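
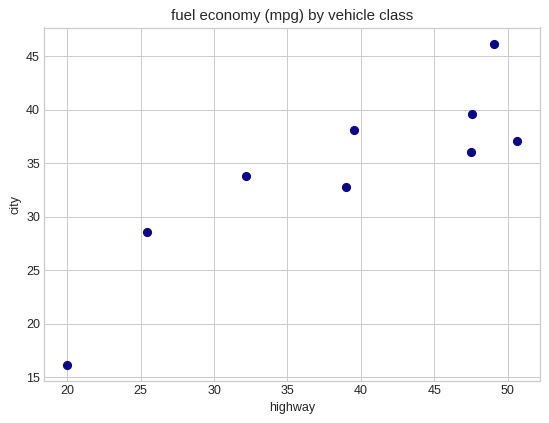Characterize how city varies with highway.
Points are positively correlated; strong (|r| ≈ 0.9).

positive, strong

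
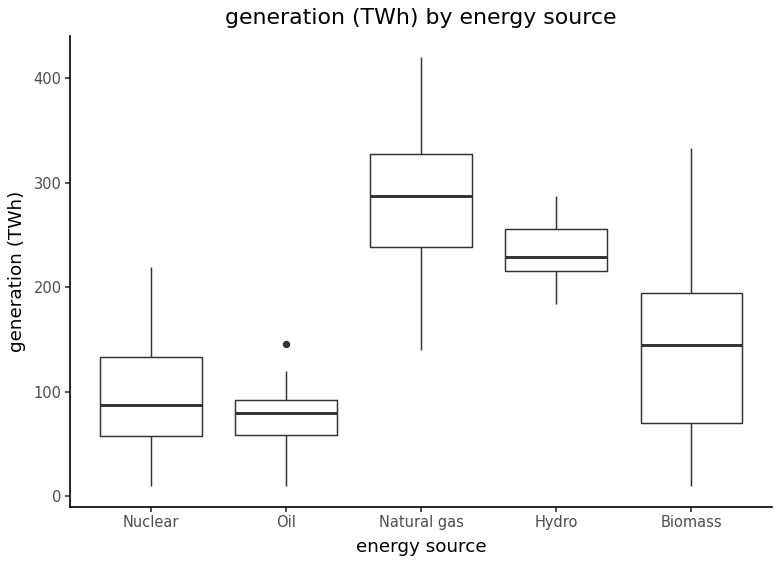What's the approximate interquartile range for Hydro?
≈ 40

Q3 ≈ 260, Q1 ≈ 220; IQR ≈ 40.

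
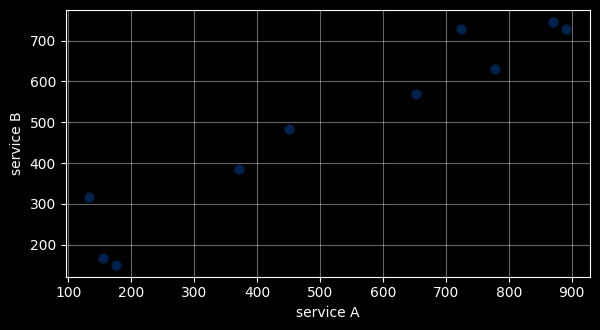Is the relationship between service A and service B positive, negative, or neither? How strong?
positive, strong

Points are positively correlated; strong (|r| ≈ 1.0).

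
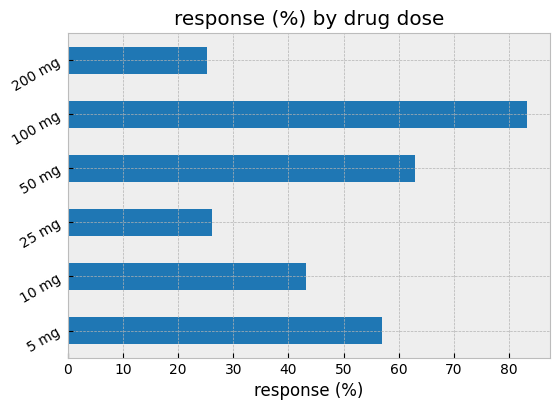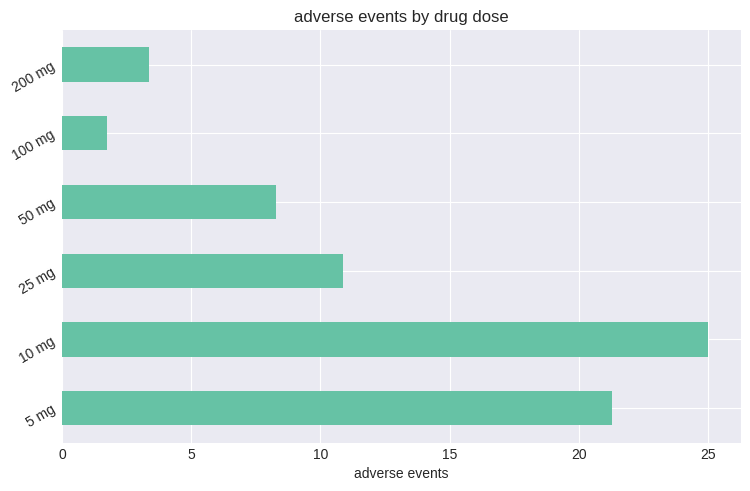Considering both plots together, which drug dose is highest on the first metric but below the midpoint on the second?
Chart 2 median adverse events ≈ 10; below-median drug doses: 50 mg, 100 mg, 200 mg. Among those, 100 mg has the highest response (%) (≈ 80).

100 mg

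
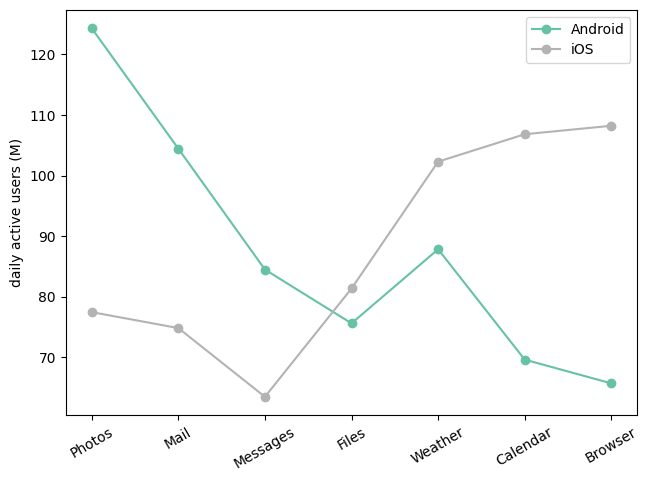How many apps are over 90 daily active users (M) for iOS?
Above 90: Weather, Calendar, Browser.

3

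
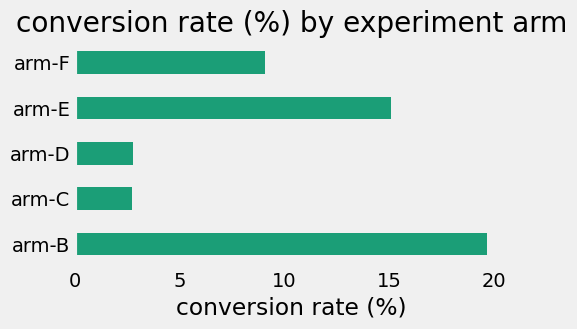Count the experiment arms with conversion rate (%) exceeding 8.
Above 8: arm-B, arm-E, arm-F.

3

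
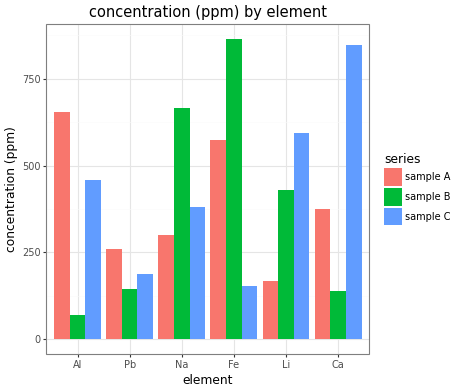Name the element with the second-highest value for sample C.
Li

Top 3 for sample C: Ca ≈ 800, Li ≈ 600, Al ≈ 500.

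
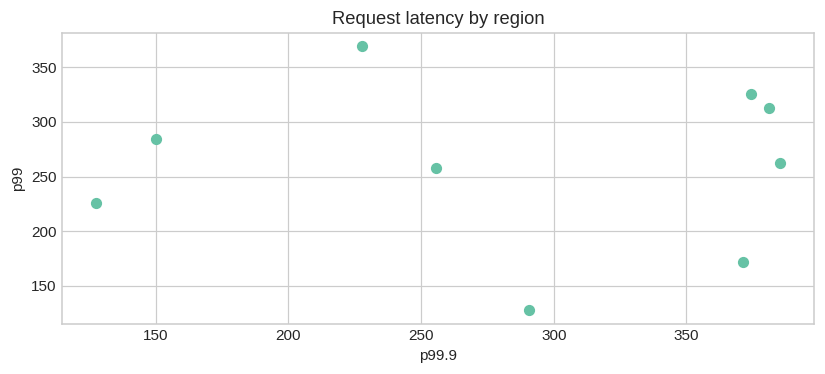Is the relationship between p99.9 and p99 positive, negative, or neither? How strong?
no clear correlation

Points are roughly uncorrelated; weak (|r| ≈ 0.0).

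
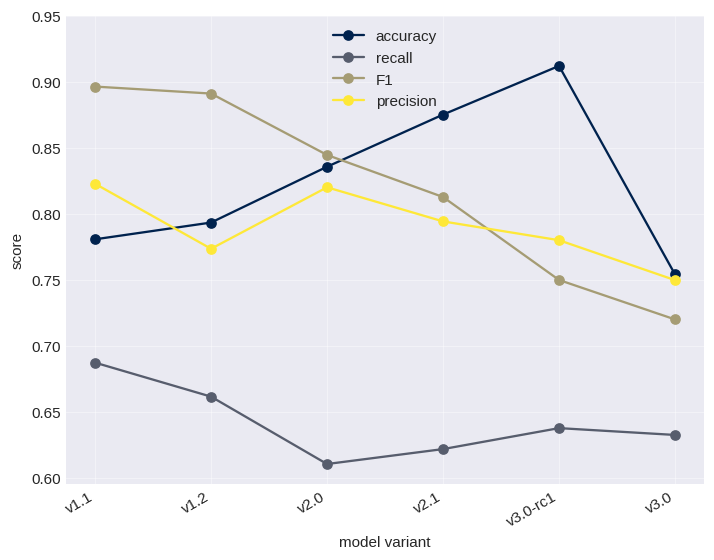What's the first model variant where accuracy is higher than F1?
v2.1

v2.0: accuracy ≈ 0.85 vs F1 ≈ 0.85 (not yet); v2.1: accuracy ≈ 0.85 vs F1 ≈ 0.80 (first crossover).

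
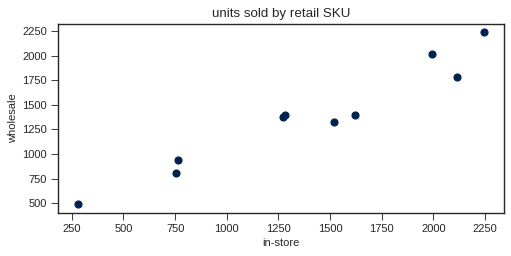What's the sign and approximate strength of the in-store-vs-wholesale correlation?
Points are positively correlated; strong (|r| ≈ 1.0).

positive, strong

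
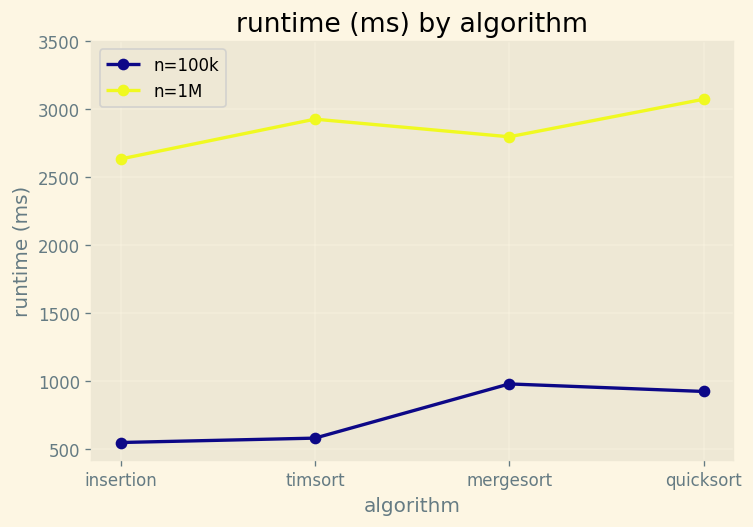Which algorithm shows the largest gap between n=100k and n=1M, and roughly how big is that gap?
timsort, ≈ 2500 ms

timsort: n=100k ≈ 500, n=1M ≈ 3000 → gap ≈ 2500. Next-largest (quicksort) is only ≈ 2000.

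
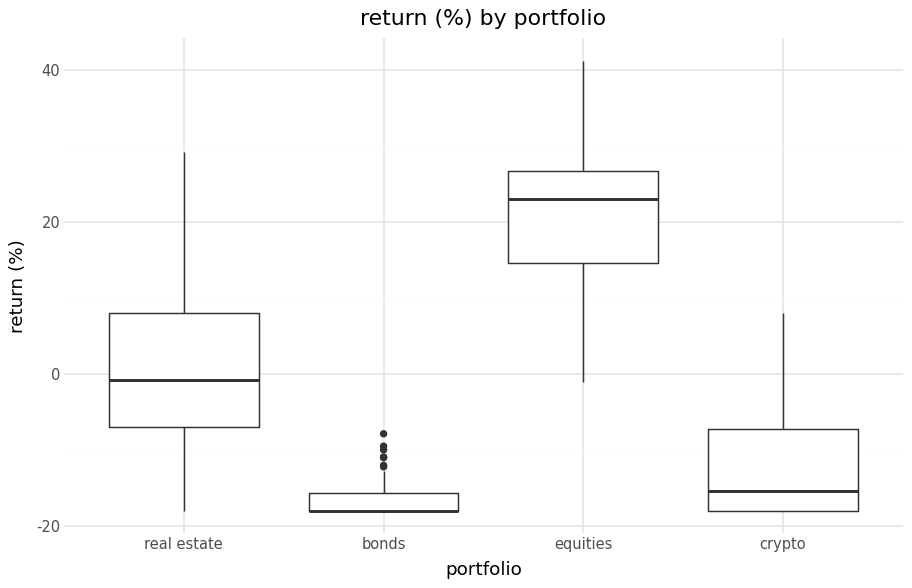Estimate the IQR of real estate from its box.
≈ 15

Q3 ≈ 10, Q1 ≈ -5; IQR ≈ 15.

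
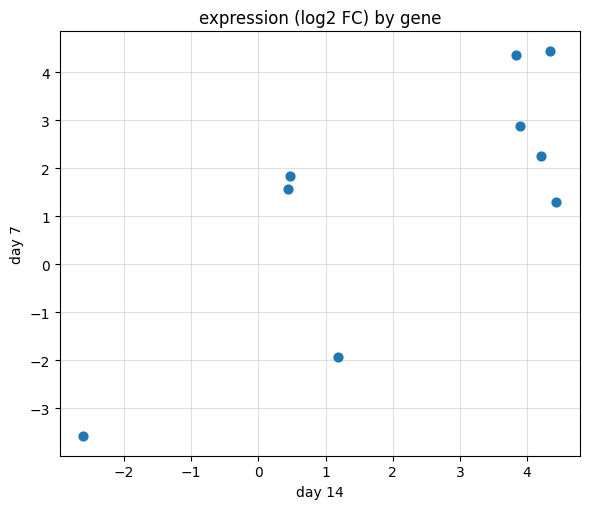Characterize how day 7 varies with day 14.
Points are positively correlated; strong (|r| ≈ 0.8).

positive, strong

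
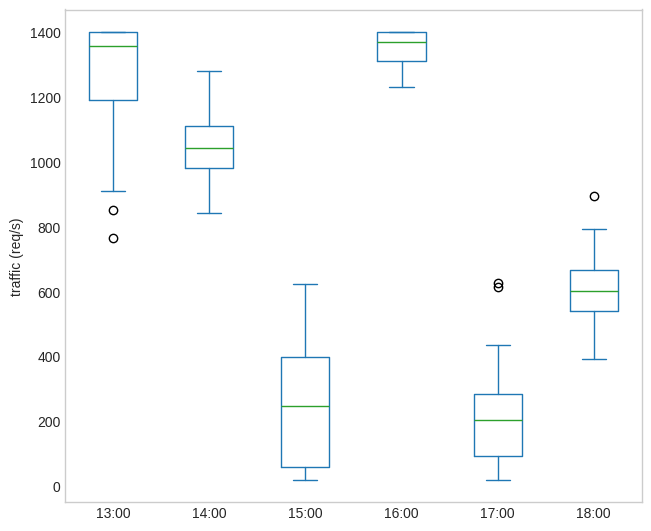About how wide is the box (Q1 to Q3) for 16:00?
Q3 ≈ 1400, Q1 ≈ 1300; IQR ≈ 100.

≈ 100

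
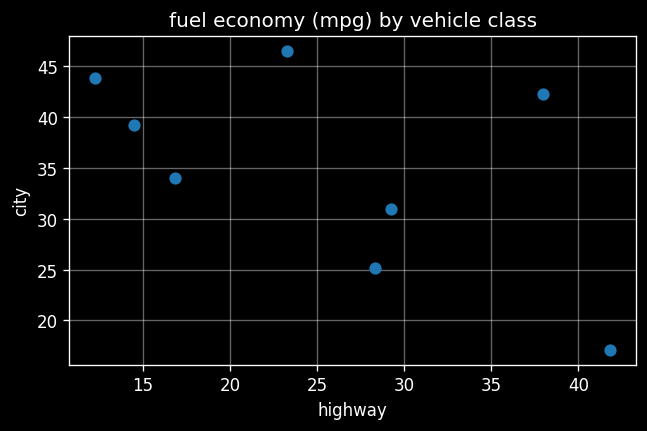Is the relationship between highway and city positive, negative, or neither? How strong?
negative, moderate

Points are negatively correlated; moderate (|r| ≈ 0.6).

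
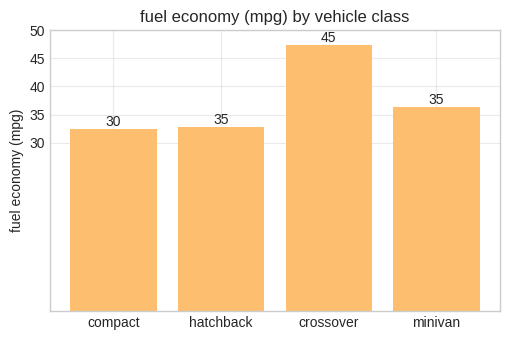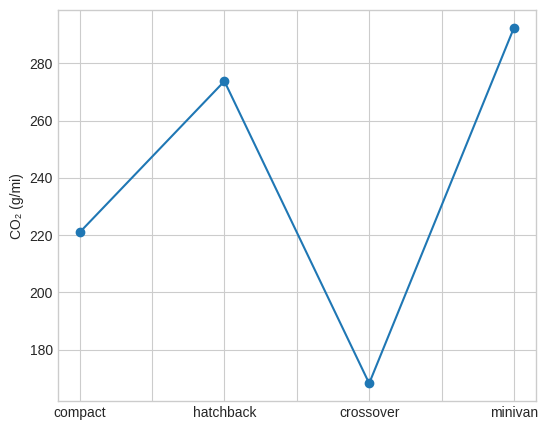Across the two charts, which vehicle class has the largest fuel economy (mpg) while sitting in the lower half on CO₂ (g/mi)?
Chart 2 median CO₂ (g/mi) ≈ 250; below-median vehicle classes: compact, crossover. Among those, crossover has the highest fuel economy (mpg) (≈ 45).

crossover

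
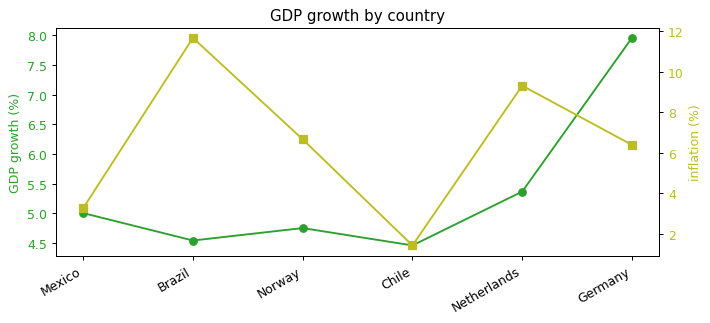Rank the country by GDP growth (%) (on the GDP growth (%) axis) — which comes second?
Netherlands

Top 3 (on the GDP growth (%) axis): Germany ≈ 8.0, Netherlands ≈ 5.5, Mexico ≈ 5.0.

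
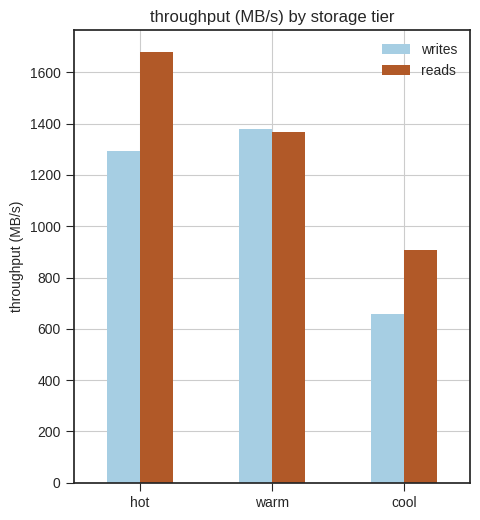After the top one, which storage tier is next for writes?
Top 3 for writes: warm ≈ 1400, hot ≈ 1200, cool ≈ 600.

hot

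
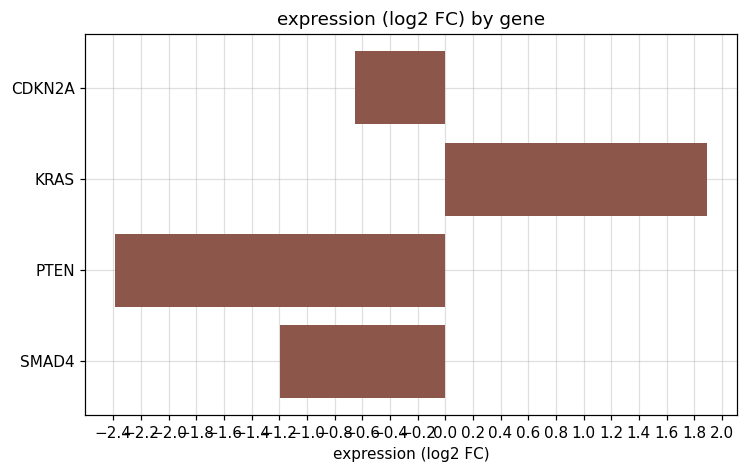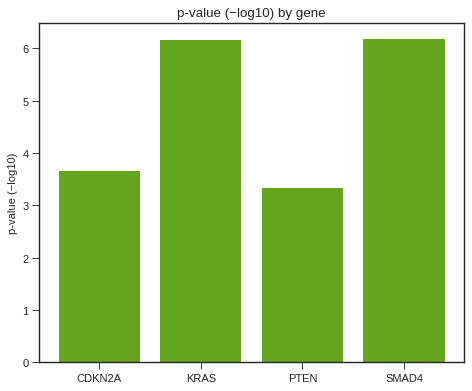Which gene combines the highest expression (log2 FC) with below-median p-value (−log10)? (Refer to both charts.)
CDKN2A

Chart 2 median p-value (−log10) ≈ 5; below-median genes: CDKN2A, PTEN. Among those, CDKN2A has the highest expression (log2 FC) (≈ -0.6).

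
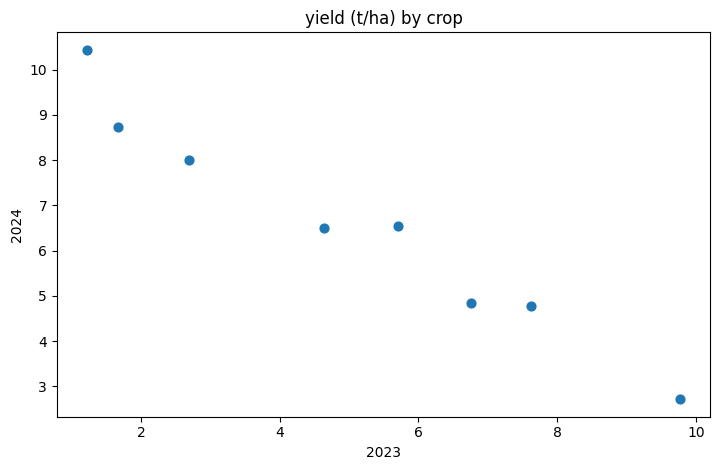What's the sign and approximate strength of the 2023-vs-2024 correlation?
negative, strong

Points are negatively correlated; strong (|r| ≈ 1.0).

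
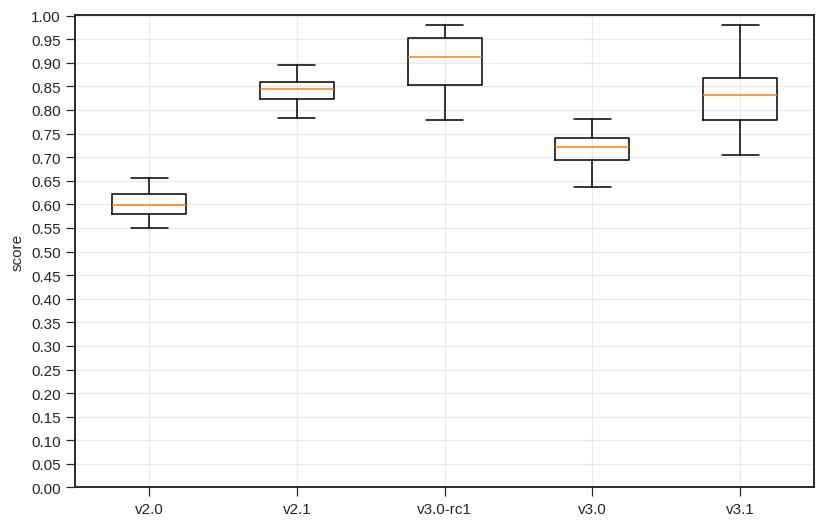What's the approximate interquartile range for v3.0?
Q3 ≈ 0.75, Q1 ≈ 0.70; IQR ≈ 0.05.

≈ 0.05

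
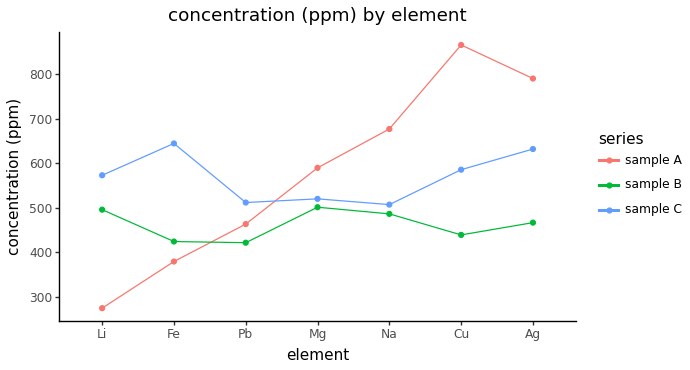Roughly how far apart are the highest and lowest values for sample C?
Max Fe ≈ 650, min Na ≈ 500; range ≈ 150.

≈ 150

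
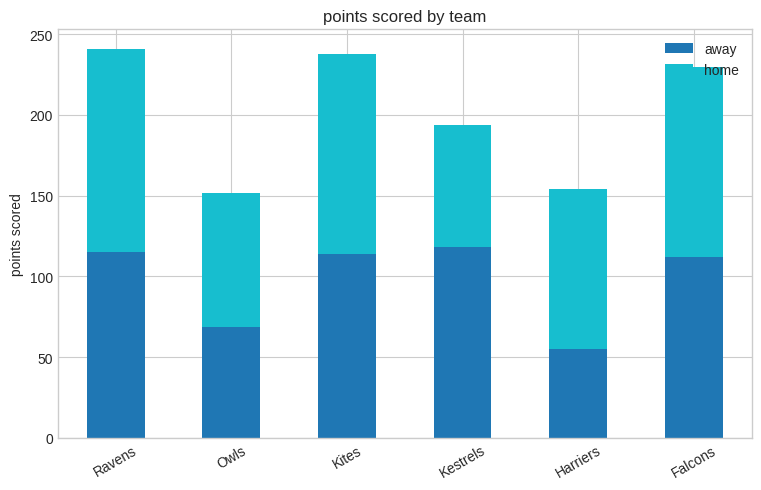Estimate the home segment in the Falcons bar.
≈ 125

home top ≈ 225, bottom ≈ 100; segment ≈ 125.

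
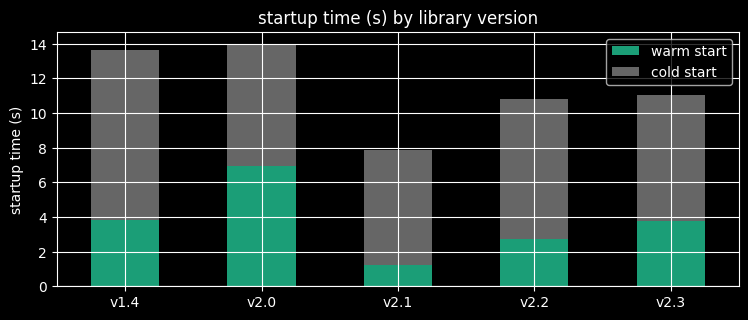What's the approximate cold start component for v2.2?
≈ 8

cold start top ≈ 10, bottom ≈ 2; segment ≈ 8.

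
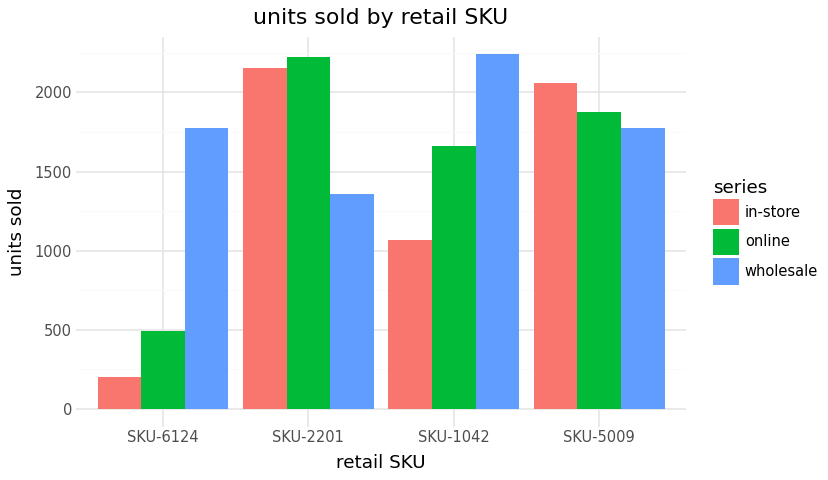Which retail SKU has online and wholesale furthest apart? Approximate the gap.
SKU-6124: online ≈ 400, wholesale ≈ 1800 → gap ≈ 1400. Next-largest (SKU-2201) is only ≈ 800.

SKU-6124, ≈ 1400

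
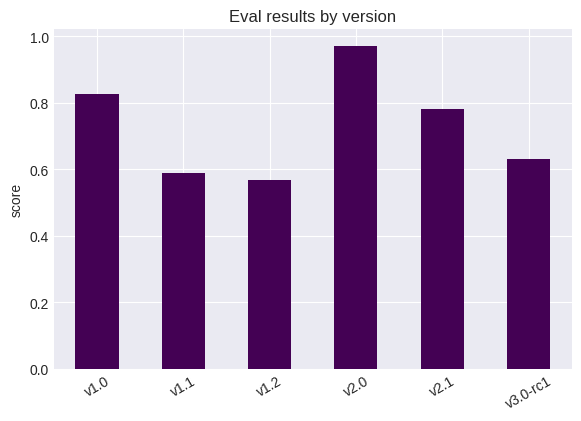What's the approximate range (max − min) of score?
≈ 0.4

Max v2.0 ≈ 1.0, min v1.2 ≈ 0.6; range ≈ 0.4.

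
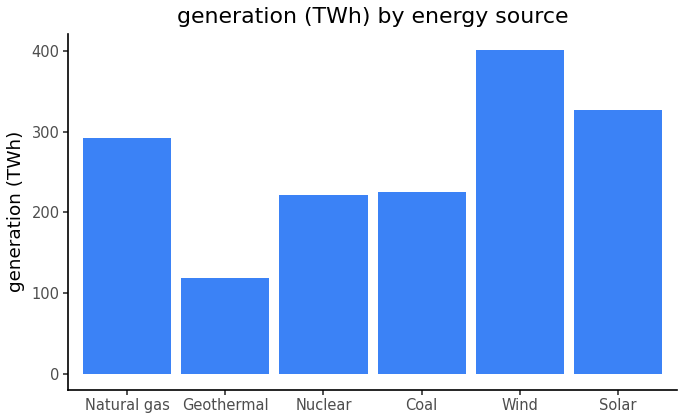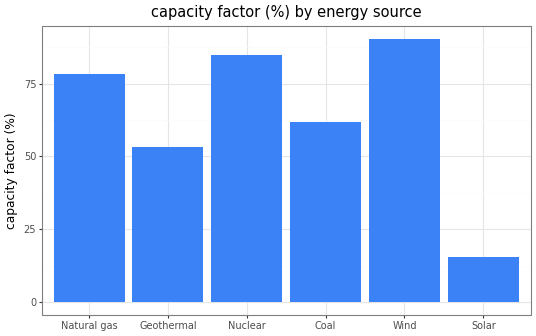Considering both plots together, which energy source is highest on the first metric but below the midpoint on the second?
Solar

Chart 2 median capacity factor (%) ≈ 70; below-median energy sources: Geothermal, Coal, Solar. Among those, Solar has the highest generation (TWh) (≈ 350).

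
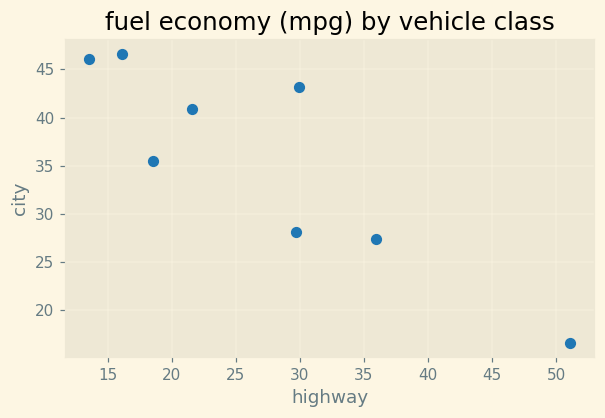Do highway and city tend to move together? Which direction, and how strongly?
negative, strong

Points are negatively correlated; strong (|r| ≈ 0.9).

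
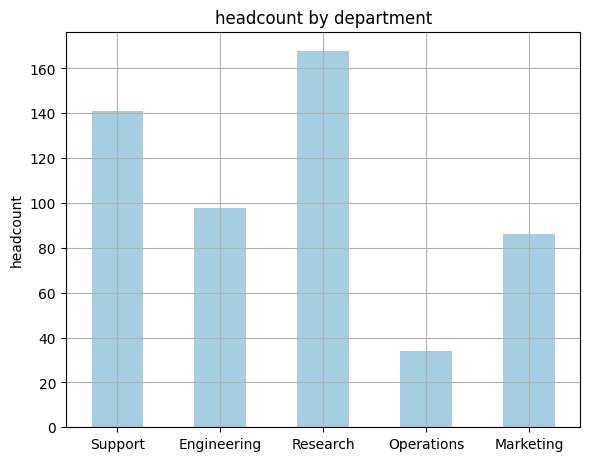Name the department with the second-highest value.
Support

Top 3: Research ≈ 160, Support ≈ 140, Engineering ≈ 100.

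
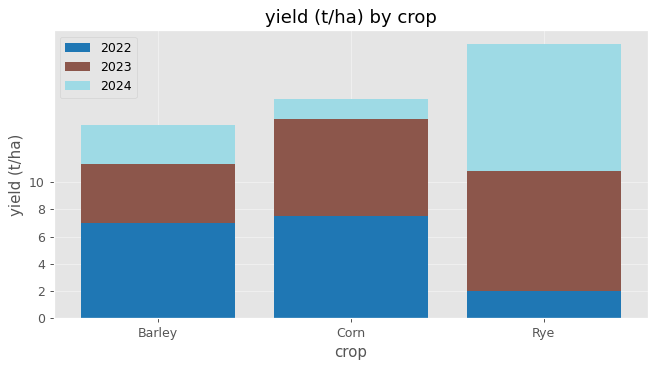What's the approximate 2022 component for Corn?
≈ 8

2022 top ≈ 8, bottom ≈ 0; segment ≈ 8.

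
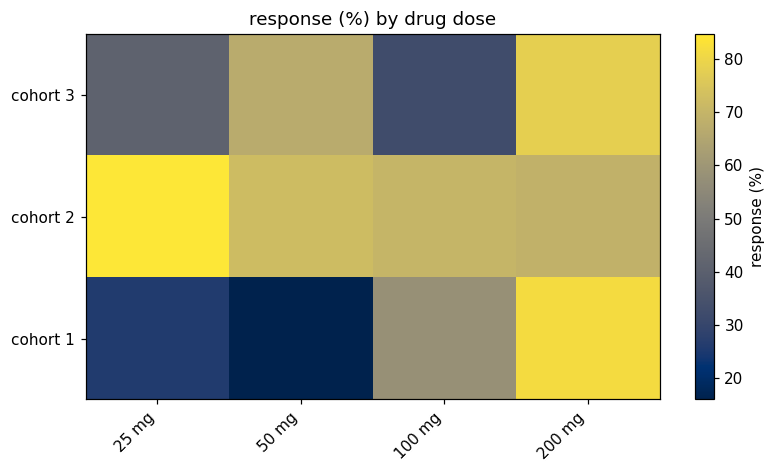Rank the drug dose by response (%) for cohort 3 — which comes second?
Top 3 for cohort 3: 200 mg ≈ 80, 50 mg ≈ 70, 25 mg ≈ 40.

50 mg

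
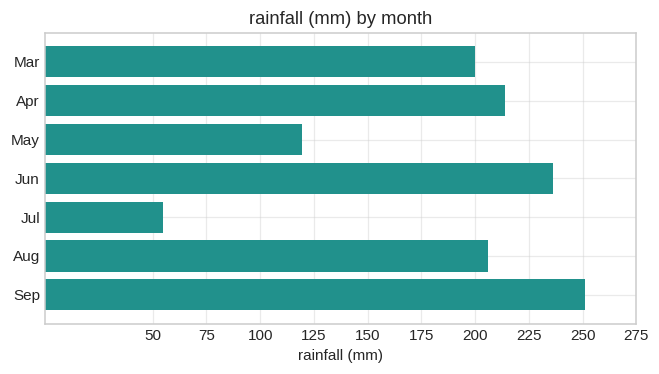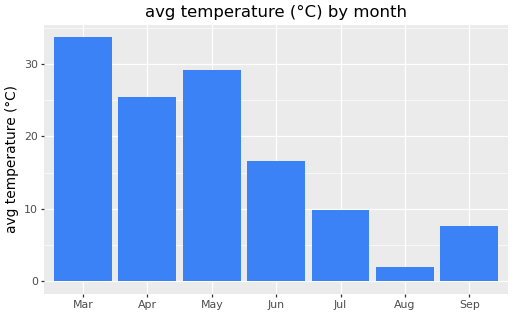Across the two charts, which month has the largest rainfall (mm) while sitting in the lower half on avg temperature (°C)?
Chart 2 median avg temperature (°C) ≈ 15; below-median months: Jul, Aug, Sep. Among those, Sep has the highest rainfall (mm) (≈ 250).

Sep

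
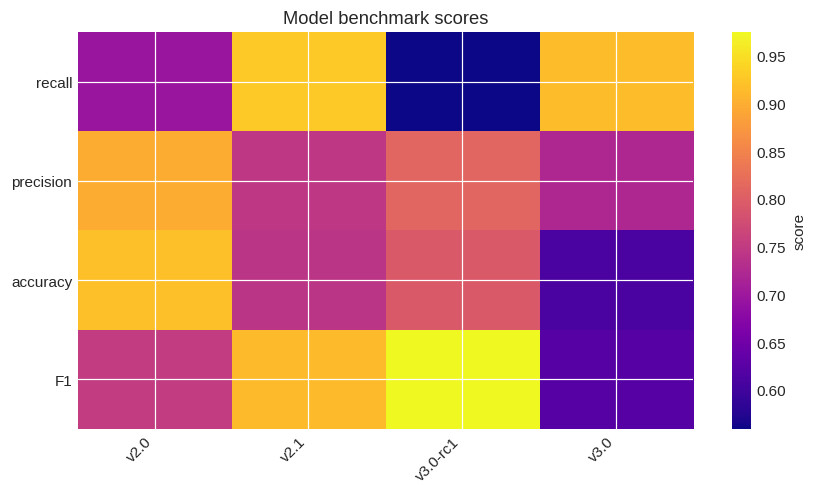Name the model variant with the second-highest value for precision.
Top 3 for precision: v2.0 ≈ 0.90, v3.0-rc1 ≈ 0.80, v2.1 ≈ 0.75.

v3.0-rc1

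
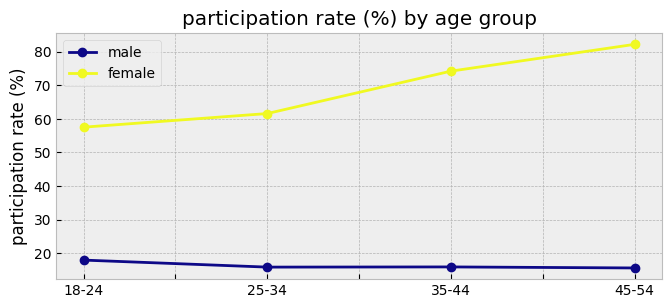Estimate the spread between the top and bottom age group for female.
≈ 20

Max 45-54 ≈ 80, min 18-24 ≈ 60; range ≈ 20.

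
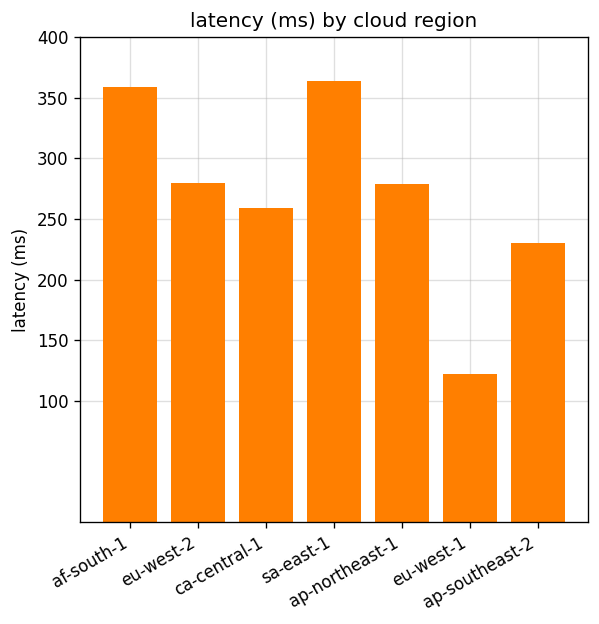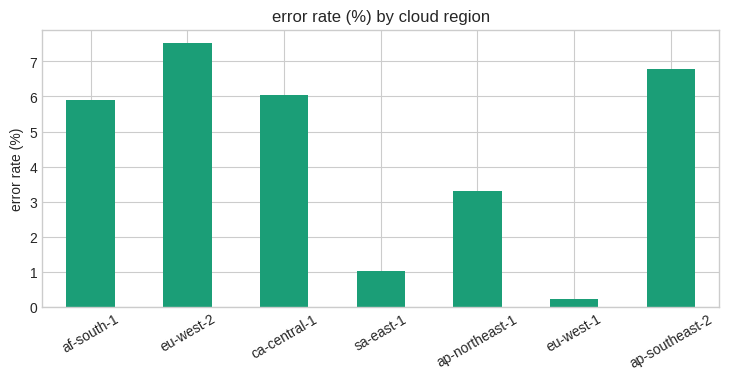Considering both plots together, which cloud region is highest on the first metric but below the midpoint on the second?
sa-east-1

Chart 2 median error rate (%) ≈ 6; below-median cloud regions: sa-east-1, ap-northeast-1, eu-west-1. Among those, sa-east-1 has the highest latency (ms) (≈ 350).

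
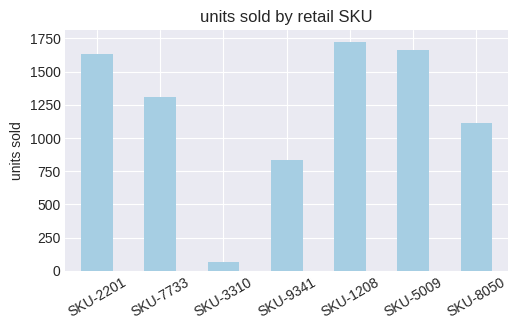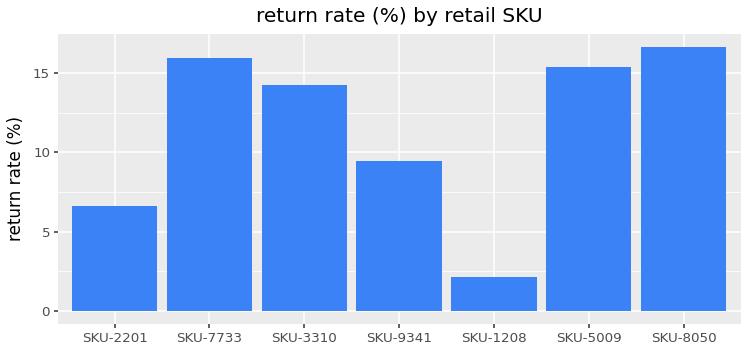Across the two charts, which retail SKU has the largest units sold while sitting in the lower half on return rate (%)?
SKU-1208

Chart 2 median return rate (%) ≈ 14; below-median retail SKUs: SKU-2201, SKU-9341, SKU-1208. Among those, SKU-1208 has the highest units sold (≈ 1800).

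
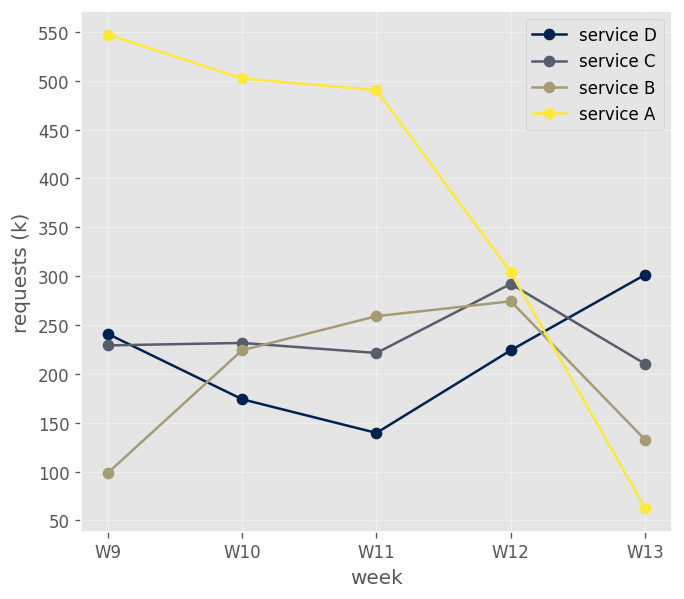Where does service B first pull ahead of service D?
W10

W9: service B ≈ 100 vs service D ≈ 250 (not yet); W10: service B ≈ 200 vs service D ≈ 150 (first crossover).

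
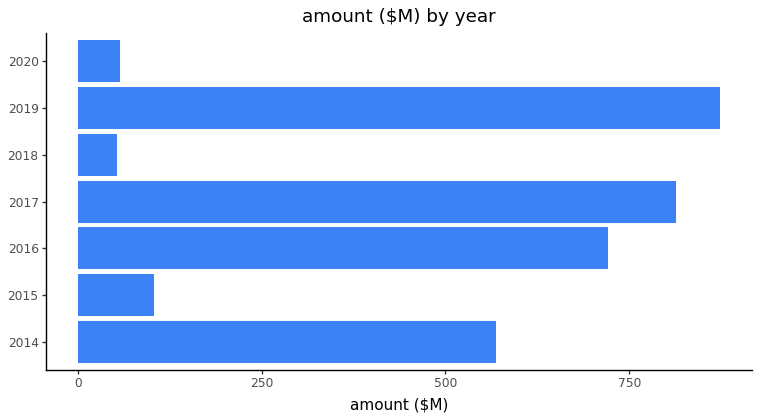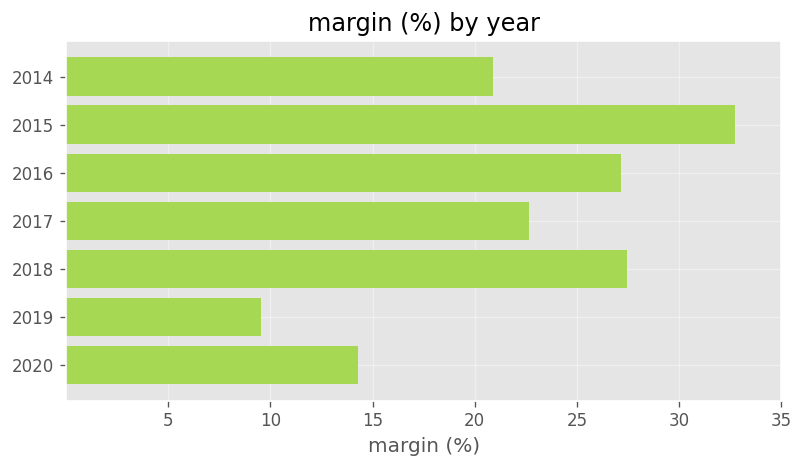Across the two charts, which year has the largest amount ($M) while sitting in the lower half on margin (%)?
Chart 2 median margin (%) ≈ 25; below-median years: 2014, 2019, 2020. Among those, 2019 has the highest amount ($M) (≈ 900).

2019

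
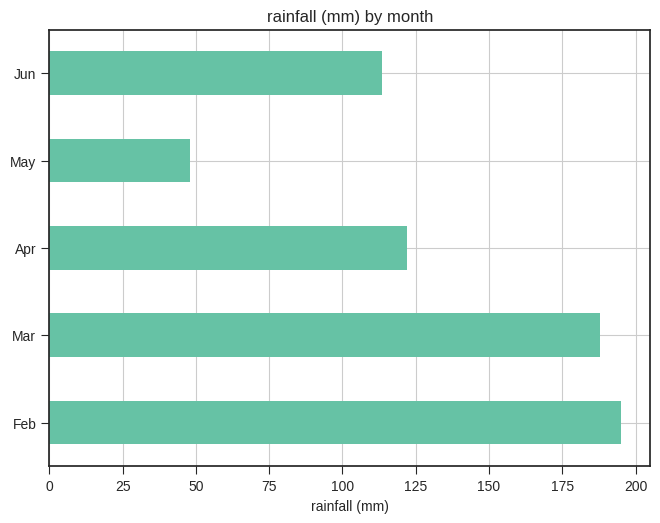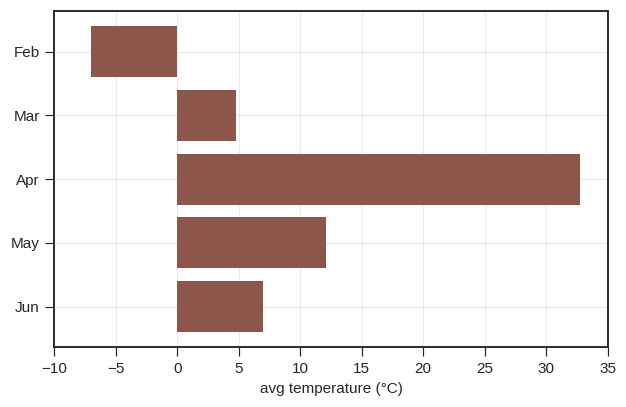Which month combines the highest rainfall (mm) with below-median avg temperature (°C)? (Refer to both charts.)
Feb

Chart 2 median avg temperature (°C) ≈ 5; below-median months: Feb, Mar. Among those, Feb has the highest rainfall (mm) (≈ 200).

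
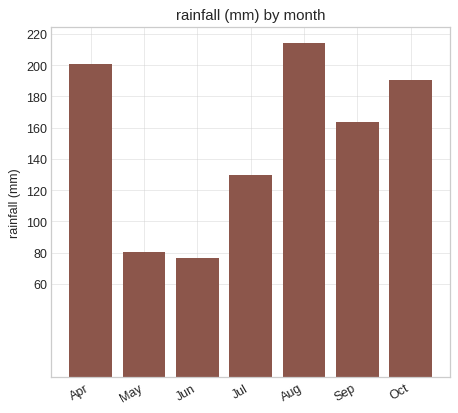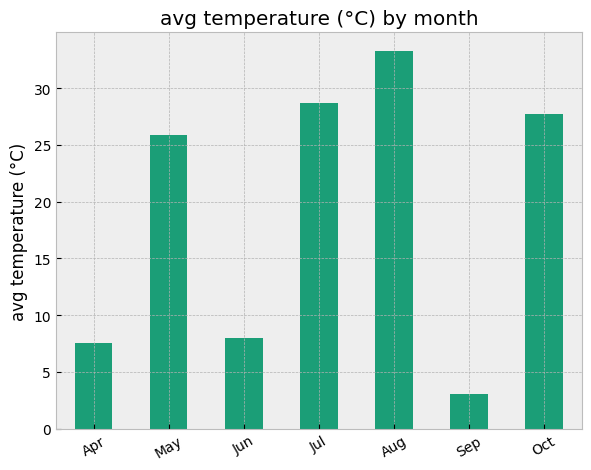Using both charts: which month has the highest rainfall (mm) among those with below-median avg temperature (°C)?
Chart 2 median avg temperature (°C) ≈ 25; below-median months: Apr, Jun, Sep. Among those, Apr has the highest rainfall (mm) (≈ 200).

Apr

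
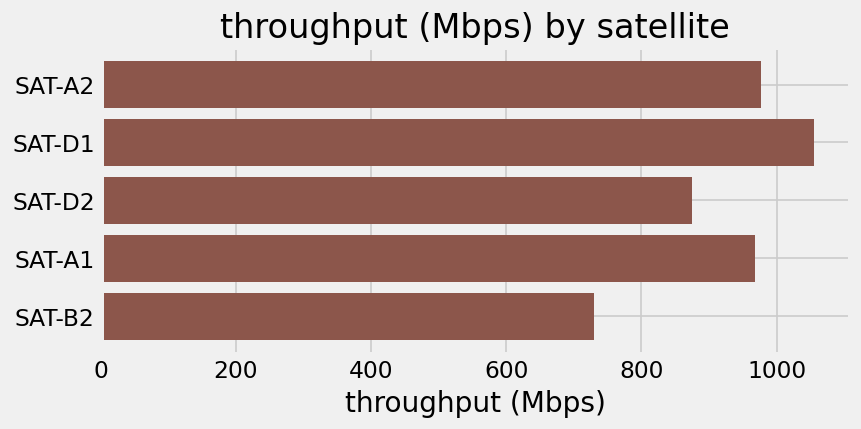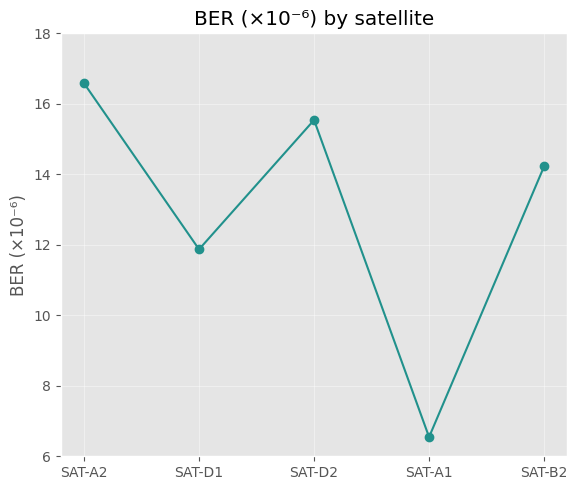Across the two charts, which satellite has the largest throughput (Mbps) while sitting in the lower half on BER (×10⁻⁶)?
Chart 2 median BER (×10⁻⁶) ≈ 14; below-median satellites: SAT-D1, SAT-A1. Among those, SAT-D1 has the highest throughput (Mbps) (≈ 1100).

SAT-D1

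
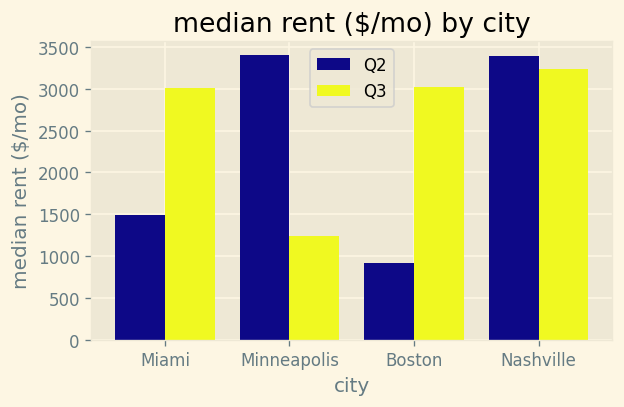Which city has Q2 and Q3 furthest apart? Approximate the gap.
Minneapolis: Q2 ≈ 3500, Q3 ≈ 1000 → gap ≈ 2500. Next-largest (Boston) is only ≈ 2000.

Minneapolis, ≈ 2500 $/mo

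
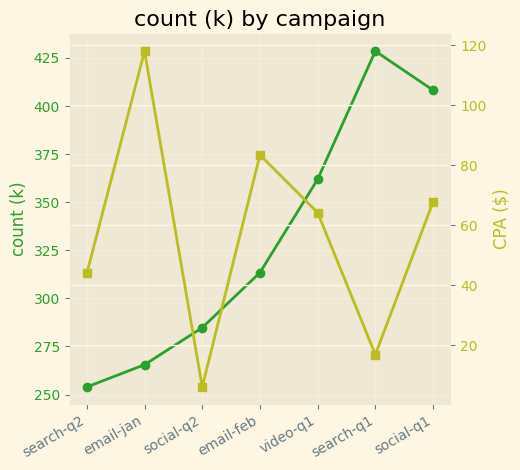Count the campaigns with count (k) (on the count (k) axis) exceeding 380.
2

Above 380: search-q1, social-q1.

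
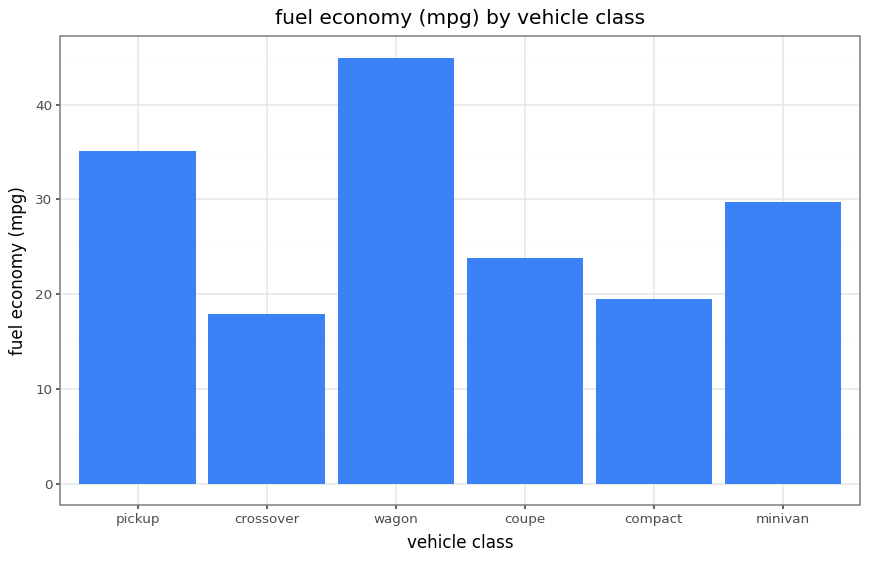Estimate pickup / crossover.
pickup ≈ 35, crossover ≈ 20; 35/20 ≈ 1.75.

≈ 1.75×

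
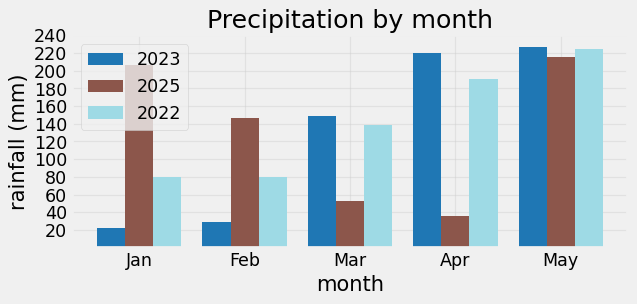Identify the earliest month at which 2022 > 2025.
Mar

Feb: 2022 ≈ 80 vs 2025 ≈ 140 (not yet); Mar: 2022 ≈ 140 vs 2025 ≈ 60 (first crossover).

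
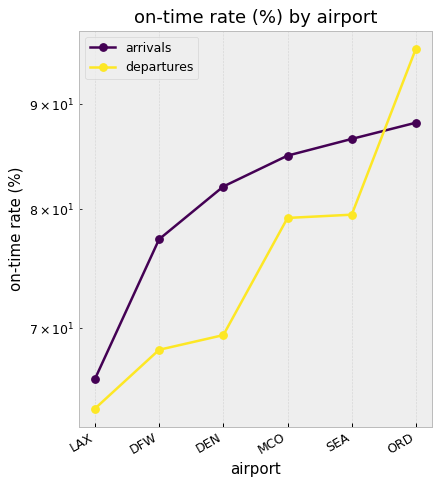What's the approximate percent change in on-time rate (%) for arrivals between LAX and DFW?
LAX ≈ 65, DFW ≈ 75; (75 − 65) / 65 ≈ +15.4%.

≈ +15.4%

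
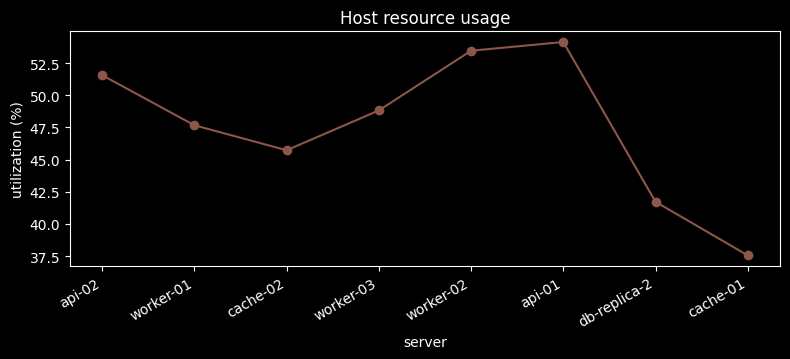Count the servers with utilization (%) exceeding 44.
6

Above 44: api-02, worker-01, cache-02, worker-03, worker-02, api-01.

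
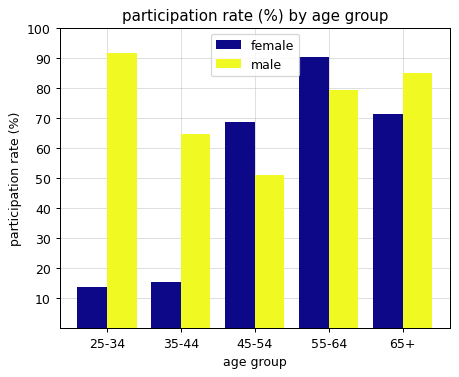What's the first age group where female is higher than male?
35-44: female ≈ 20 vs male ≈ 60 (not yet); 45-54: female ≈ 70 vs male ≈ 50 (first crossover).

45-54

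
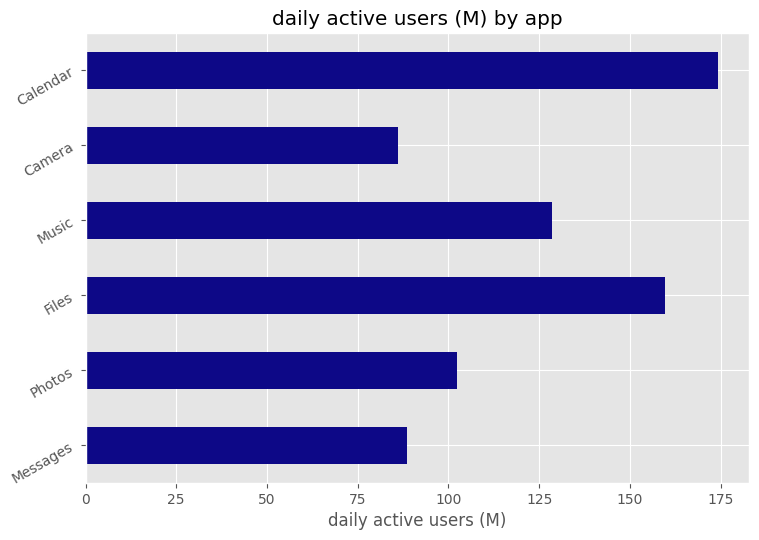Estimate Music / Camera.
≈ 1.5×

Music ≈ 120, Camera ≈ 80; 120/80 ≈ 1.5.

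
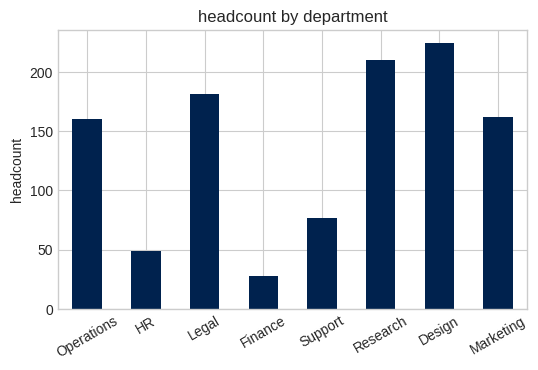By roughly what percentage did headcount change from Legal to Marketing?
≈ -11.1%

Legal ≈ 180, Marketing ≈ 160; (160 − 180) / 180 ≈ -11.1%.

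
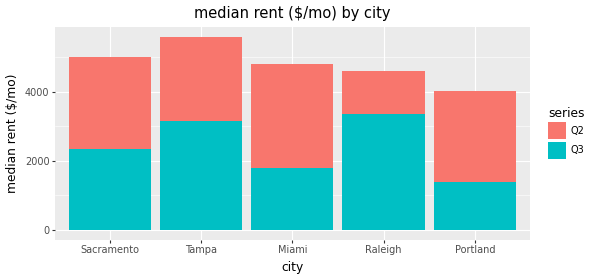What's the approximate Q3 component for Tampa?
≈ 3000

Q3 top ≈ 3000, bottom ≈ 0; segment ≈ 3000.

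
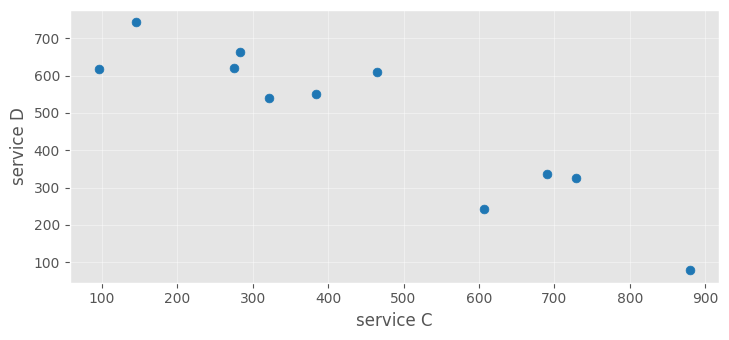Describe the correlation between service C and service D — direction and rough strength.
negative, strong

Points are negatively correlated; strong (|r| ≈ 0.9).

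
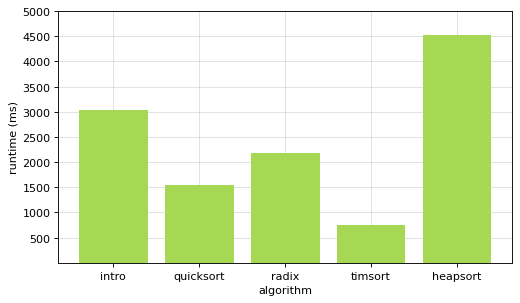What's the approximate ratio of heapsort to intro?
≈ 1.5×

heapsort ≈ 4500, intro ≈ 3000; 4500/3000 ≈ 1.5.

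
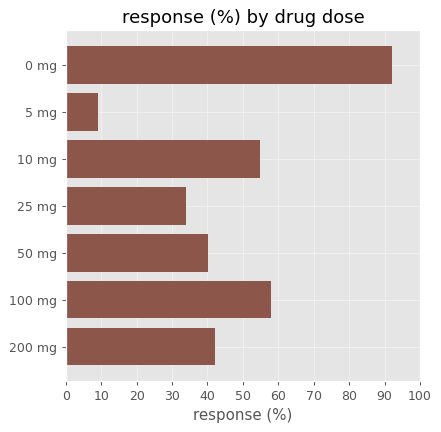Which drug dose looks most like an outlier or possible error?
0 mg ≈ 90; the rest sit between ≈ 10 and ≈ 60.

0 mg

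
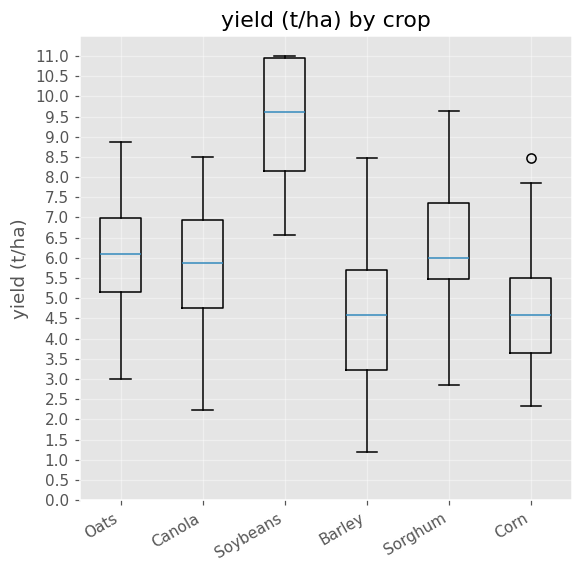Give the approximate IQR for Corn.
≈ 2.0

Q3 ≈ 5.5, Q1 ≈ 3.5; IQR ≈ 2.0.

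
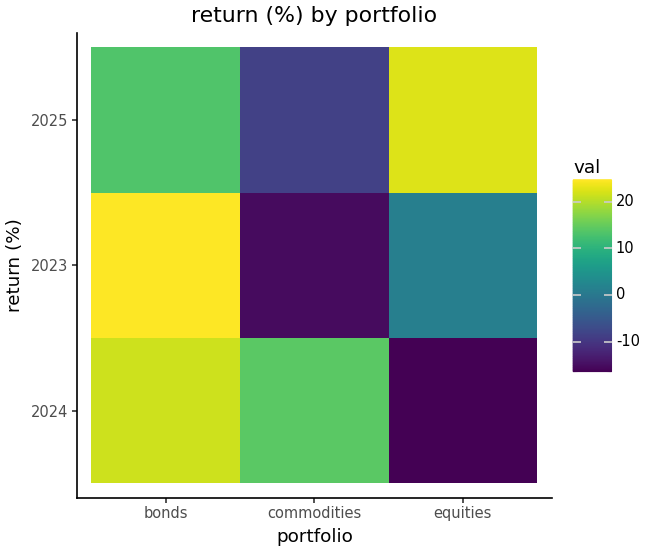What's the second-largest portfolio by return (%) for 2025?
bonds

Top 3 for 2025: equities ≈ 25, bonds ≈ 15, commodities ≈ -10.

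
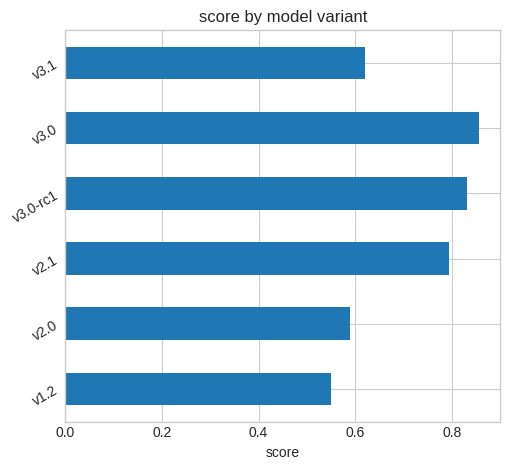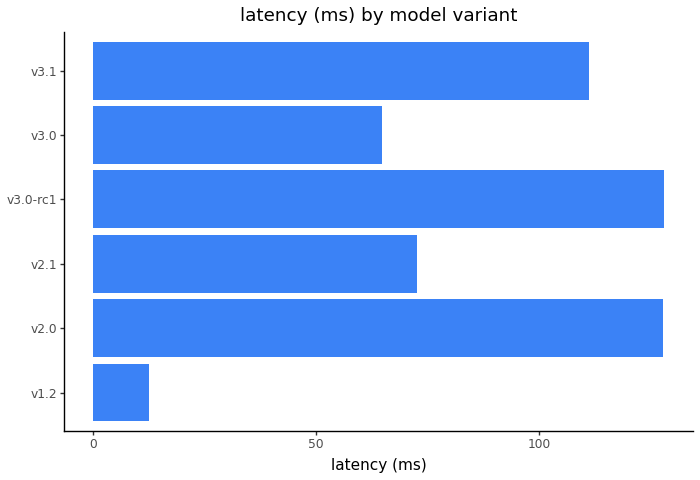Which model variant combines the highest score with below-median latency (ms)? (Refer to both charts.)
v3.0

Chart 2 median latency (ms) ≈ 100; below-median model variants: v1.2, v2.1, v3.0. Among those, v3.0 has the highest score (≈ 0.9).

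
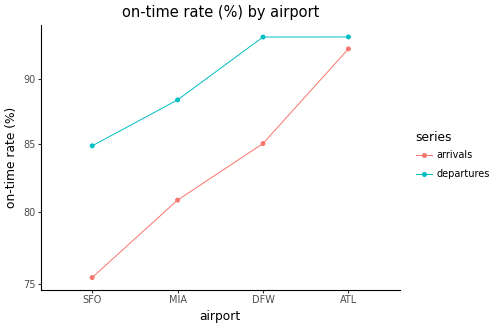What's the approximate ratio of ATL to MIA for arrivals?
≈ 1.15×

ATL ≈ 92, MIA ≈ 80; 92/80 ≈ 1.15.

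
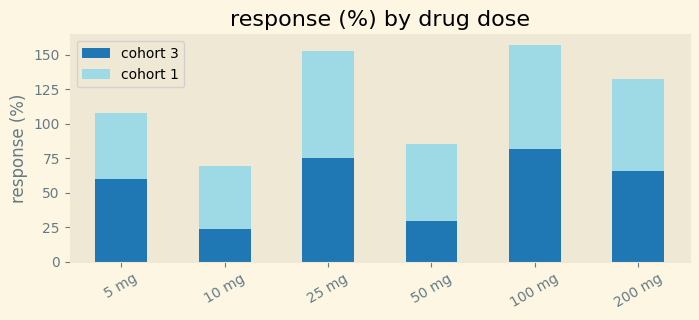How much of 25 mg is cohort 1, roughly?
≈ 80

cohort 1 top ≈ 160, bottom ≈ 80; segment ≈ 80.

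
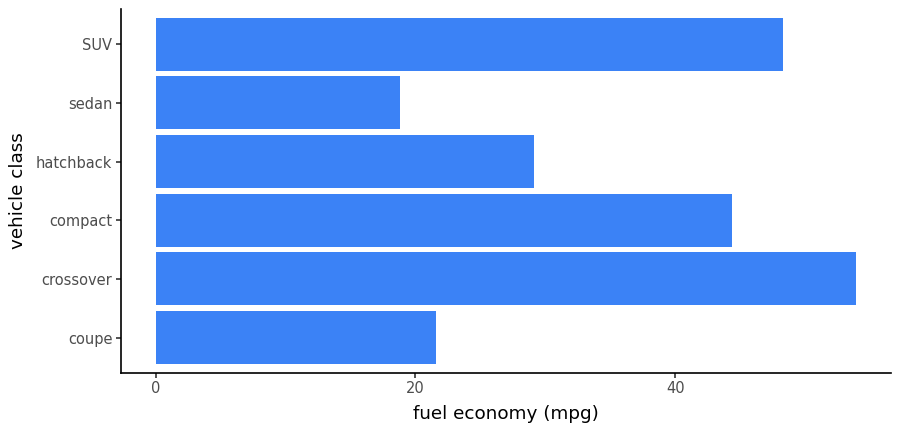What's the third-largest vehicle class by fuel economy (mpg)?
compact

Top 4: crossover ≈ 55, SUV ≈ 50, compact ≈ 45, hatchback ≈ 30.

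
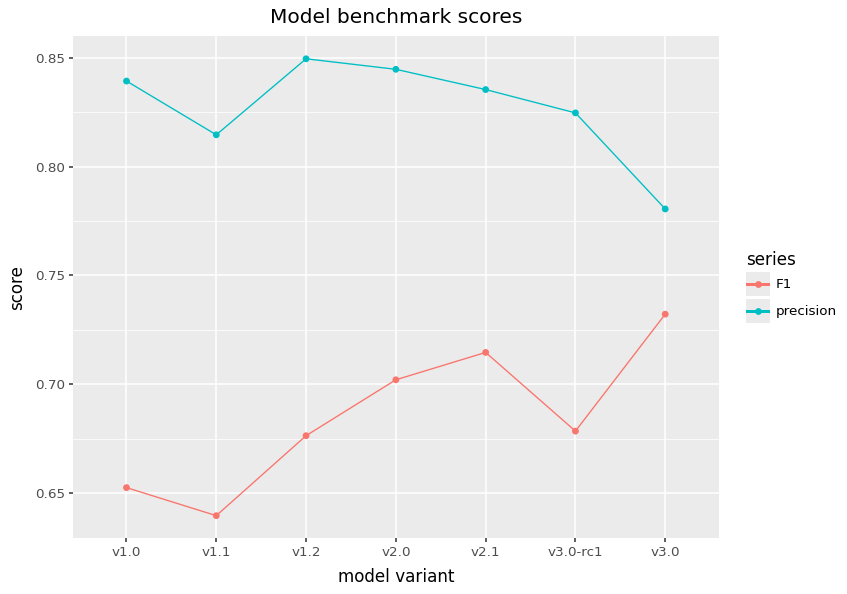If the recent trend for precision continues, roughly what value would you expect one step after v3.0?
Last three: 0.84, 0.82, 0.78 → slope ≈ -0.03/step → next ≈ 0.75.

≈ 0.75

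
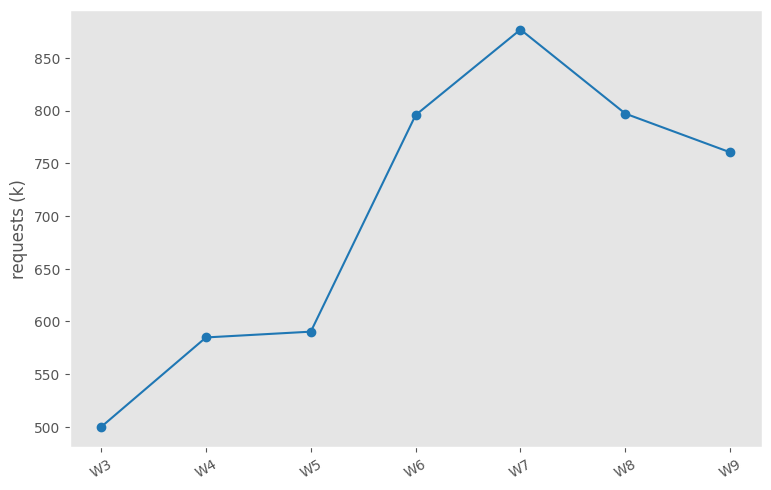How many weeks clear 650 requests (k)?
Above 650: W6, W7, W8, W9.

4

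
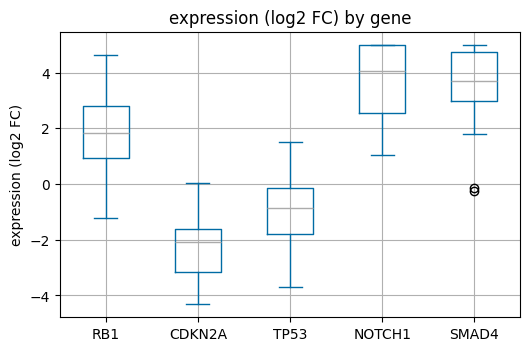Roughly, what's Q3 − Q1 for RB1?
Q3 ≈ 3, Q1 ≈ 1; IQR ≈ 2.

≈ 2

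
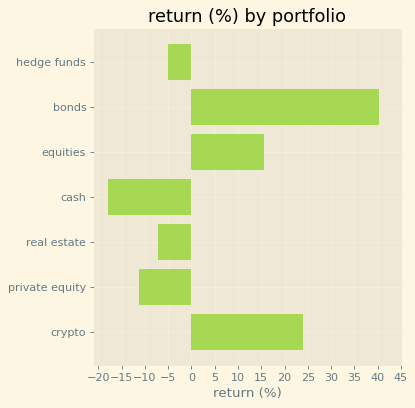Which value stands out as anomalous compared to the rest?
bonds ≈ 40; the rest sit between ≈ -20 and ≈ 25.

bonds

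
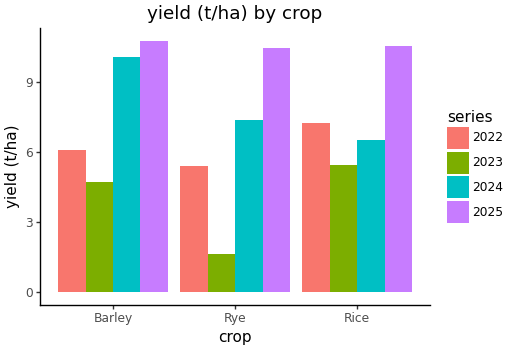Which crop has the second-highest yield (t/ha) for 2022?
Barley

Top 3 for 2022: Rice ≈ 7, Barley ≈ 6, Rye ≈ 5.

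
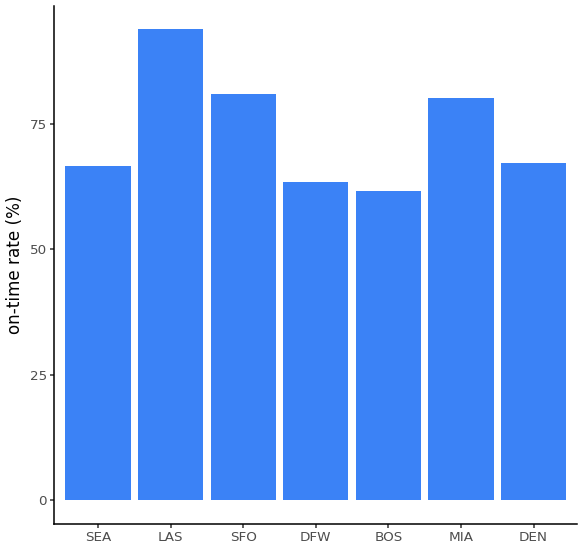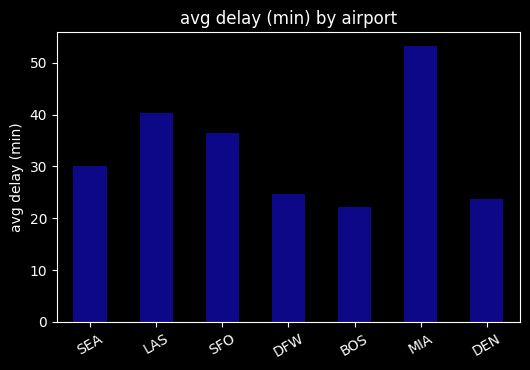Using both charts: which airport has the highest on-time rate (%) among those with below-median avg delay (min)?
Chart 2 median avg delay (min) ≈ 30; below-median airports: DFW, BOS, DEN. Among those, DEN has the highest on-time rate (%) (≈ 70).

DEN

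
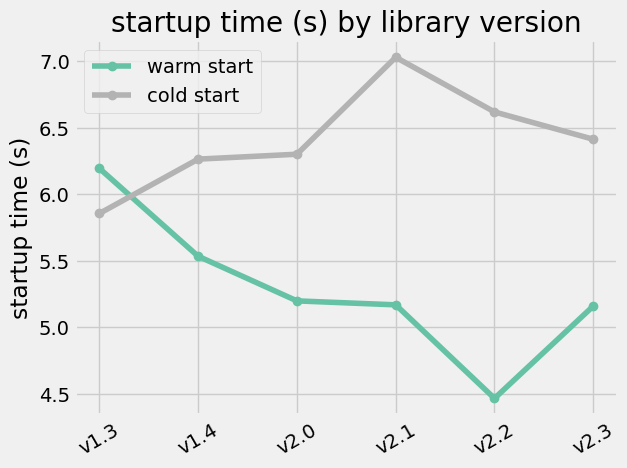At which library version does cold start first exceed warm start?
v1.3: cold start ≈ 6.0 vs warm start ≈ 6.0 (not yet); v1.4: cold start ≈ 6.5 vs warm start ≈ 5.5 (first crossover).

v1.4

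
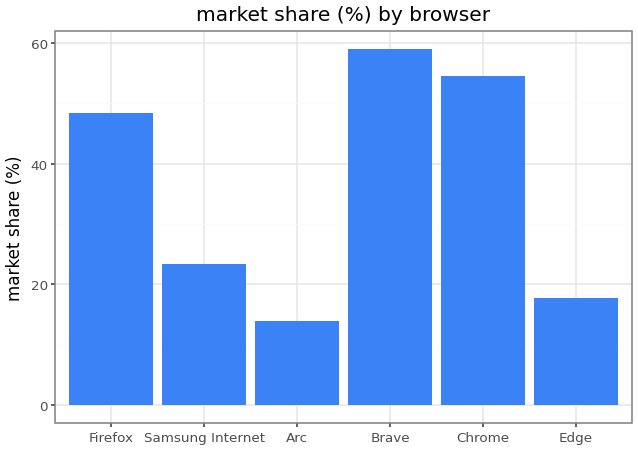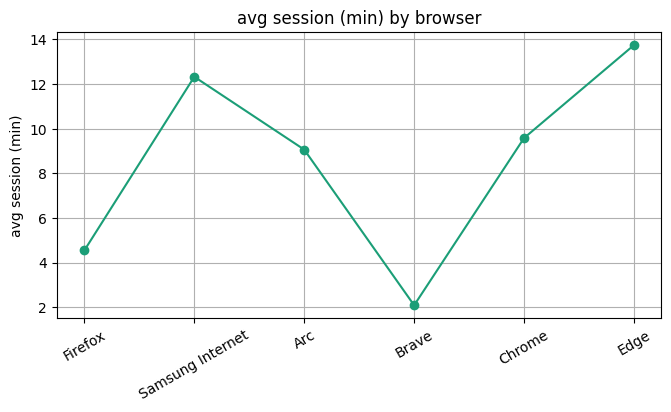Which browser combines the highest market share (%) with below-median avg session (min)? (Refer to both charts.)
Brave

Chart 2 median avg session (min) ≈ 10; below-median browsers: Firefox, Arc, Brave. Among those, Brave has the highest market share (%) (≈ 60).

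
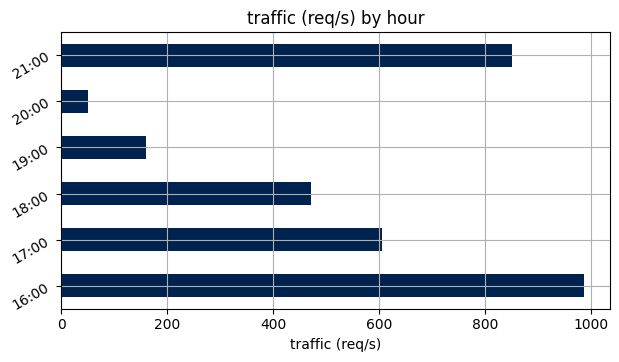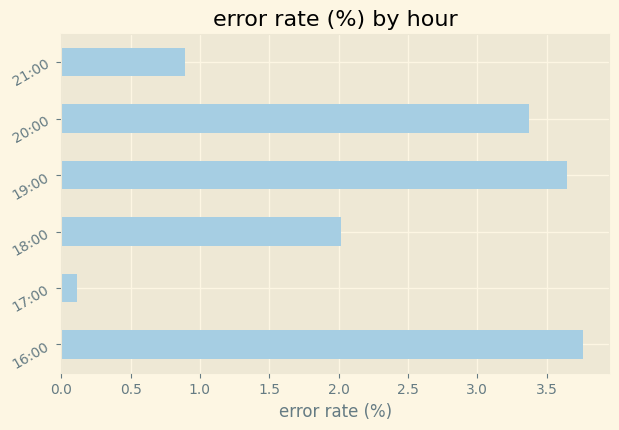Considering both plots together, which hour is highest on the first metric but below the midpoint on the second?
21:00

Chart 2 median error rate (%) ≈ 2.5; below-median hours: 17:00, 18:00, 21:00. Among those, 21:00 has the highest traffic (req/s) (≈ 900).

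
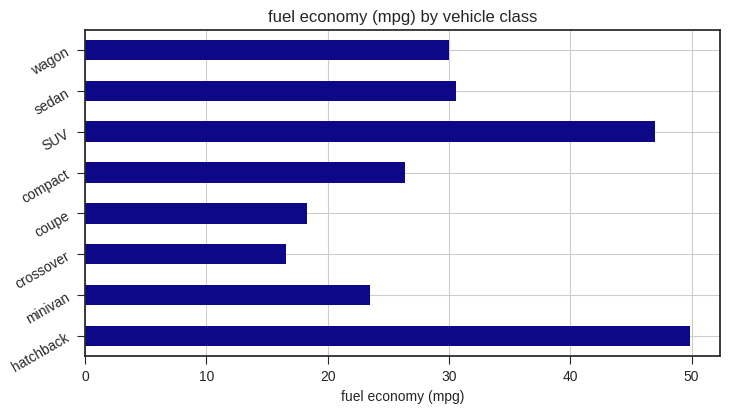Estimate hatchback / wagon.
hatchback ≈ 50, wagon ≈ 30; 50/30 ≈ 1.67.

≈ 1.67×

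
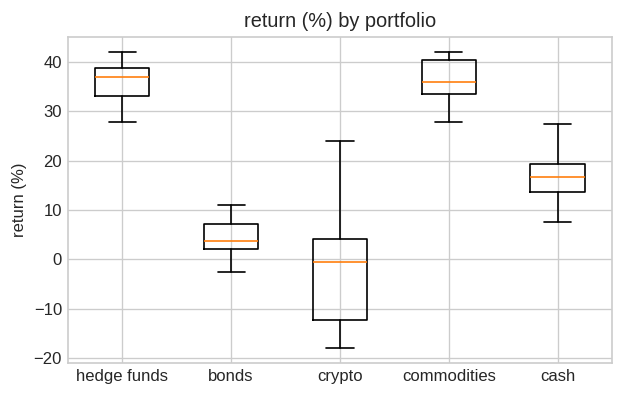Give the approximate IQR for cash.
Q3 ≈ 20, Q1 ≈ 15; IQR ≈ 5.

≈ 5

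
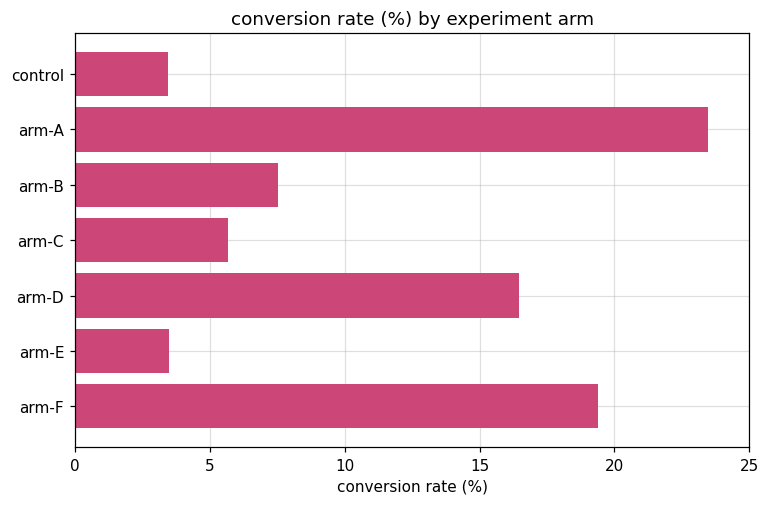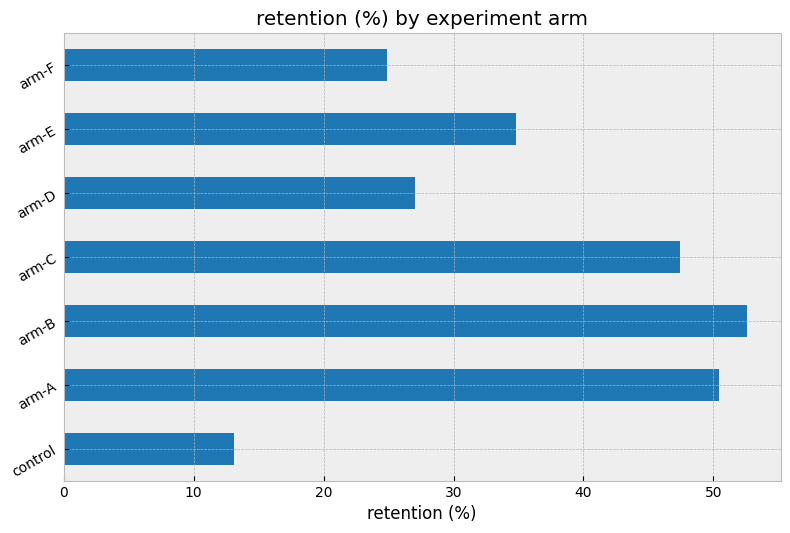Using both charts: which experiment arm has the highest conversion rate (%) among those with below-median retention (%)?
Chart 2 median retention (%) ≈ 35; below-median experiment arms: control, arm-D, arm-F. Among those, arm-F has the highest conversion rate (%) (≈ 20).

arm-F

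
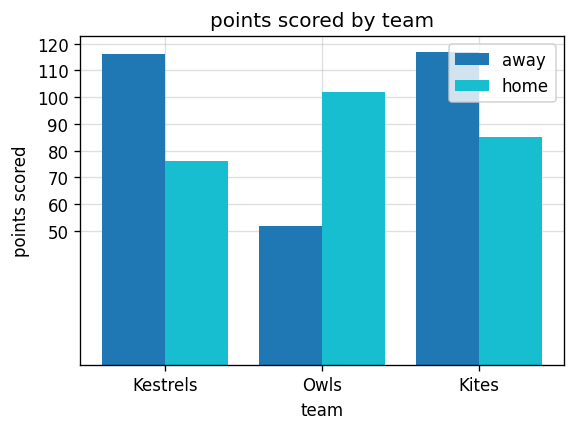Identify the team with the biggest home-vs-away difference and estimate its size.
Owls, ≈ 50

Owls: home ≈ 100, away ≈ 50 → gap ≈ 50. Next-largest (Kestrels) is only ≈ 40.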